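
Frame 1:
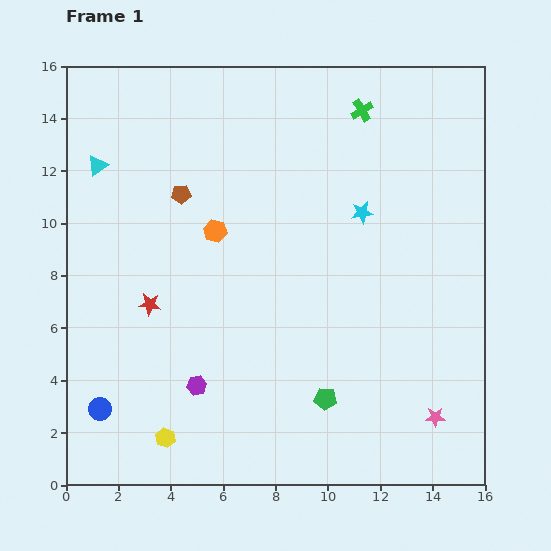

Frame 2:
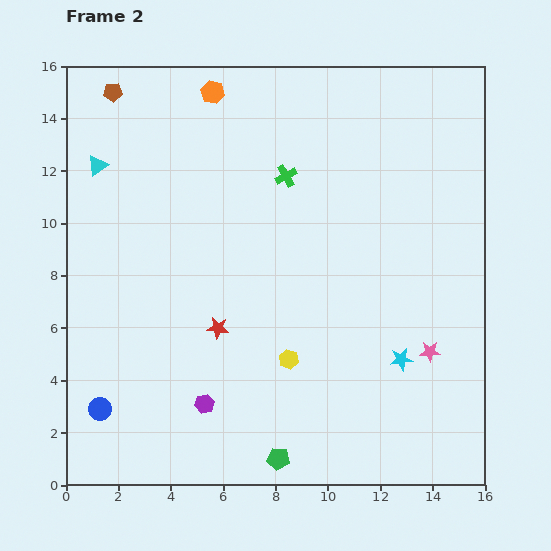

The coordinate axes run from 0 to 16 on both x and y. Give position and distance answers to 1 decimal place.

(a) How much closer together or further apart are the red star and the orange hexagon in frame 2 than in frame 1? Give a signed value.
+5.2

Distance in frame 1: 3.8. Distance in frame 2: 9.0.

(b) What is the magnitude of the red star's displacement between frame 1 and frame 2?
2.8

The red star moved from (3.2, 6.9) to (5.8, 6.0), a distance of √(2.6² + 0.9²) ≈ 2.8.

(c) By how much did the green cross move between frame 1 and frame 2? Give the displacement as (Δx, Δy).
(-2.9, -2.5)

The green cross was at (11.3, 14.3) in frame 1 and (8.4, 11.8) in frame 2.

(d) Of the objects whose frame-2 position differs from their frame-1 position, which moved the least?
the purple hexagon

(moved 0.8)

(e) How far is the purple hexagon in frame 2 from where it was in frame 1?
0.8

The purple hexagon moved from (5.0, 3.8) to (5.3, 3.1), a distance of √(0.3² + 0.7²) ≈ 0.8.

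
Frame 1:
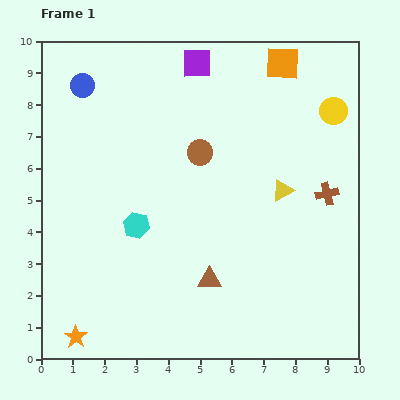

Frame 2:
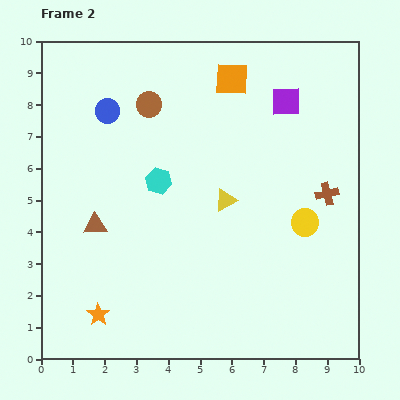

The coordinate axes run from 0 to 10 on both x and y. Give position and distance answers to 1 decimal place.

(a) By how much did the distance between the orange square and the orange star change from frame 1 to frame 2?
-2.3

Distance in frame 1: 10.8. Distance in frame 2: 8.5.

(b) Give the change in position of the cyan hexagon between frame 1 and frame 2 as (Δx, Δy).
(0.7, 1.4)

The cyan hexagon was at (3.0, 4.2) in frame 1 and (3.7, 5.6) in frame 2.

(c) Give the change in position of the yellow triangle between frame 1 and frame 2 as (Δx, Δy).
(-1.8, -0.3)

The yellow triangle was at (7.6, 5.3) in frame 1 and (5.8, 5.0) in frame 2.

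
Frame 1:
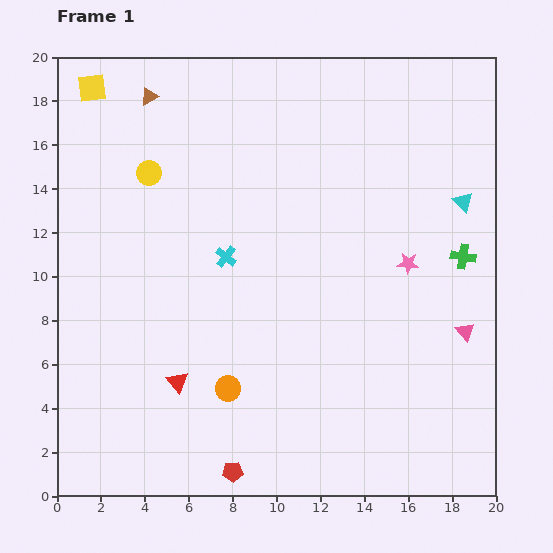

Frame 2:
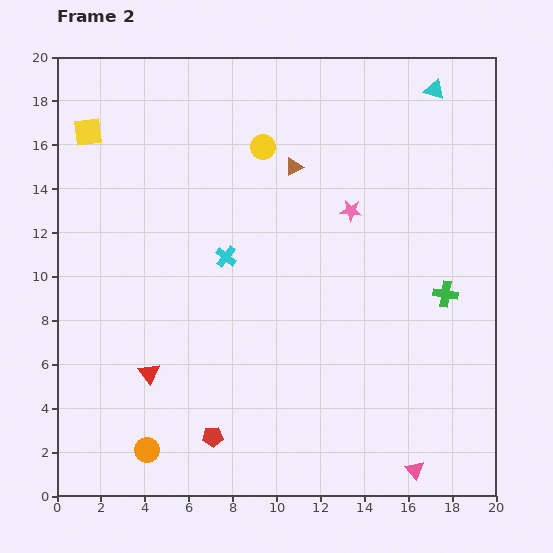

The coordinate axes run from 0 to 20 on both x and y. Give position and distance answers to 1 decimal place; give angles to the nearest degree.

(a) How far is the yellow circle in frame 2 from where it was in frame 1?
5.3

The yellow circle moved from (4.2, 14.7) to (9.4, 15.9), a distance of √(5.2² + 1.2²) ≈ 5.3.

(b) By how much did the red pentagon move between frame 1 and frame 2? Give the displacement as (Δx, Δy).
(-0.9, 1.6)

The red pentagon was at (8.0, 1.1) in frame 1 and (7.1, 2.7) in frame 2.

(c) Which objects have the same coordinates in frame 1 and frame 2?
the cyan cross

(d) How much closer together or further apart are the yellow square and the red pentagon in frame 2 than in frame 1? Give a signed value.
-3.6

Distance in frame 1: 18.6. Distance in frame 2: 15.0.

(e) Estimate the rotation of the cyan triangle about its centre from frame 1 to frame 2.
25° counter-clockwise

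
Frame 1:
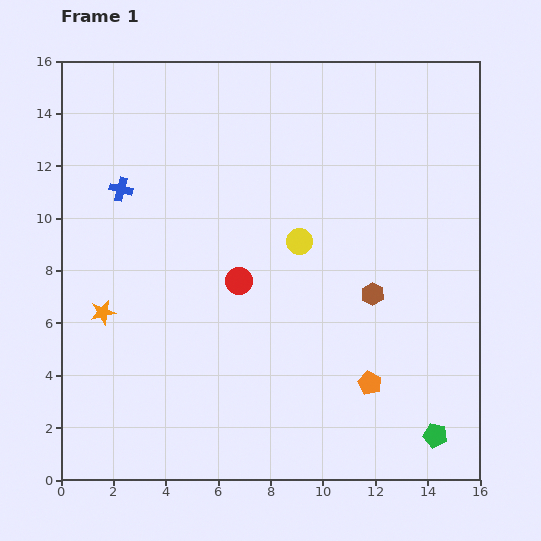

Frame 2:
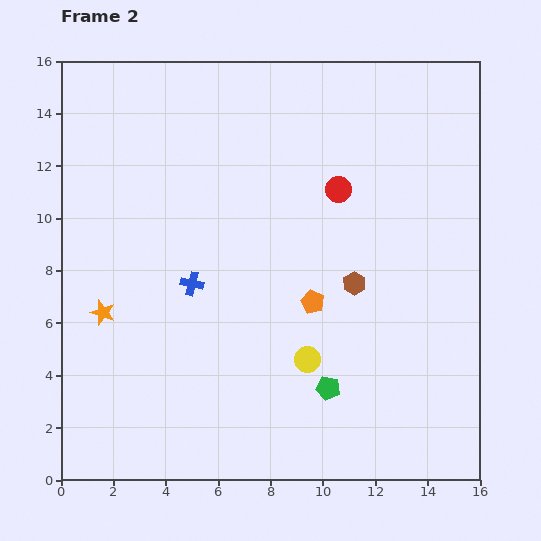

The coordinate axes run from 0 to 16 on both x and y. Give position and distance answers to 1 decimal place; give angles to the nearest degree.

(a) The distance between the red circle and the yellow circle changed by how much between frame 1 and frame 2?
+3.9

Distance in frame 1: 2.7. Distance in frame 2: 6.6.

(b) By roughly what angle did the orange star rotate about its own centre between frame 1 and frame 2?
30° clockwise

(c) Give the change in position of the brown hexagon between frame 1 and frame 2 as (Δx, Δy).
(-0.7, 0.4)

The brown hexagon was at (11.9, 7.1) in frame 1 and (11.2, 7.5) in frame 2.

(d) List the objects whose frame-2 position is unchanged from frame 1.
the orange star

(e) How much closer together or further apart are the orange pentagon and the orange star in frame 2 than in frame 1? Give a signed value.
-2.6

Distance in frame 1: 10.6. Distance in frame 2: 8.0.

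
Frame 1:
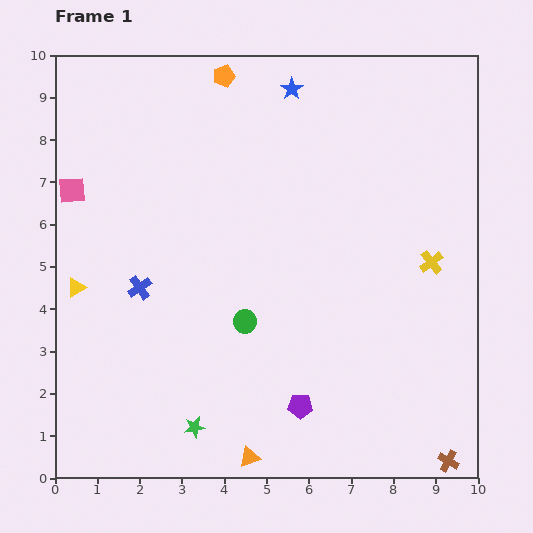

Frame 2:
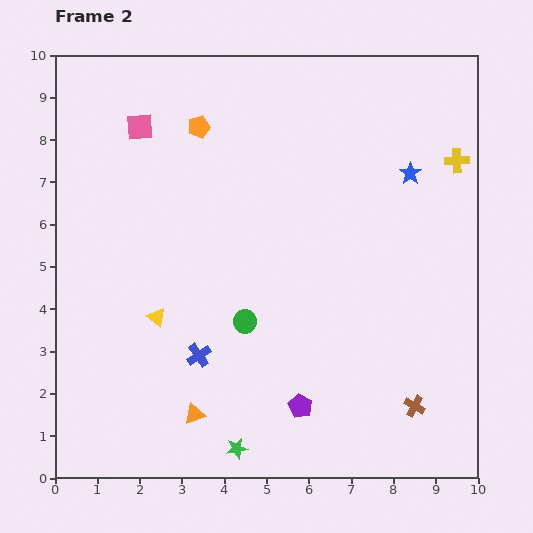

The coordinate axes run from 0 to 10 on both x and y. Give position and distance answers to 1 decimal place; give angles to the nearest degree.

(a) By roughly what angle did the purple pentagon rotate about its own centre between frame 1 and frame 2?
27° clockwise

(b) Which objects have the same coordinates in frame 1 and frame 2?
the green circle, the purple pentagon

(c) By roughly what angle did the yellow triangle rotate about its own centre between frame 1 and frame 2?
54° counter-clockwise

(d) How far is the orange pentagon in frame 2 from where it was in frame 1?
1.3

The orange pentagon moved from (4.0, 9.5) to (3.4, 8.3), a distance of √(0.6² + 1.2²) ≈ 1.3.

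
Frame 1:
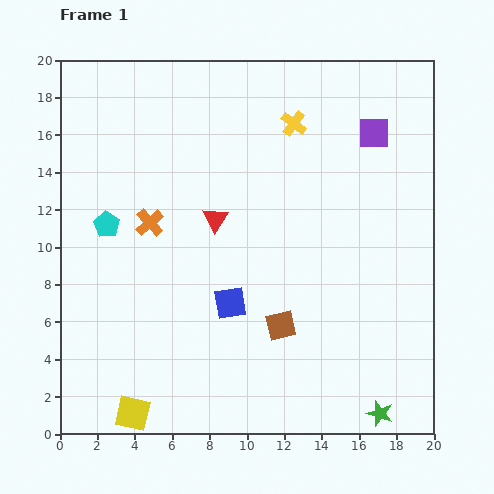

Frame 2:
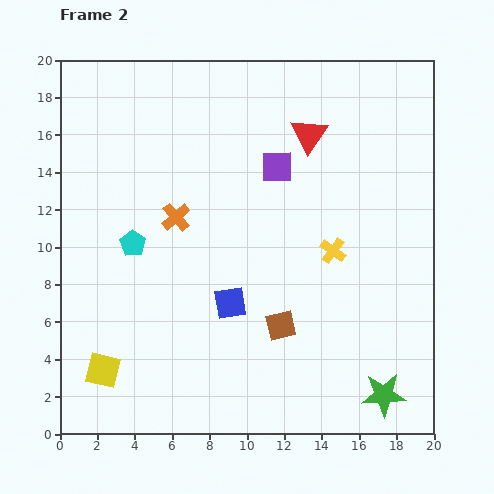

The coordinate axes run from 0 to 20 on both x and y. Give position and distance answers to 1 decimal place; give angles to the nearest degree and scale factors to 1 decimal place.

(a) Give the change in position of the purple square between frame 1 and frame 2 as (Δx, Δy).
(-5.2, -1.8)

The purple square was at (16.8, 16.1) in frame 1 and (11.6, 14.3) in frame 2.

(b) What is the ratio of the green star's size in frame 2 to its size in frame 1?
1.7×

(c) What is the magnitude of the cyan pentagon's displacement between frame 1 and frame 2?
1.7

The cyan pentagon moved from (2.5, 11.2) to (3.9, 10.2), a distance of √(1.4² + 1.0²) ≈ 1.7.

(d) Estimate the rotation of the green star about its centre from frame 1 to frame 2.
20° counter-clockwise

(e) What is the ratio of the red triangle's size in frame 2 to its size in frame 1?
1.4×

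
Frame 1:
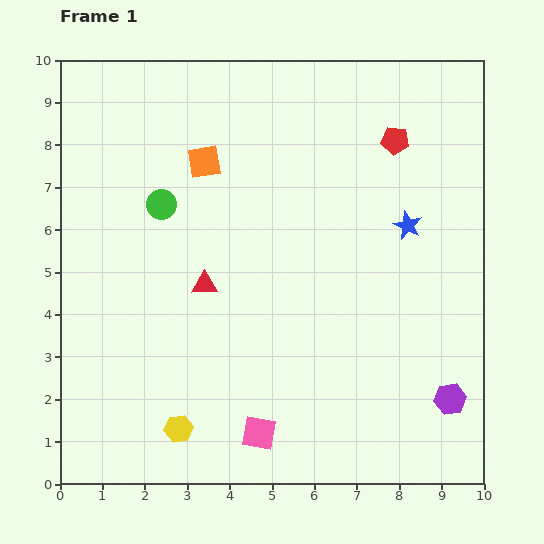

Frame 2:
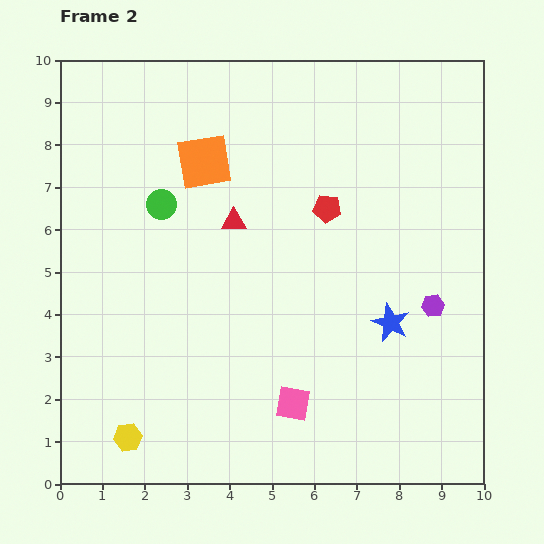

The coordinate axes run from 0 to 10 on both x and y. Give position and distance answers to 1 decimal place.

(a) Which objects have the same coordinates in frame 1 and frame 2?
the orange square, the green circle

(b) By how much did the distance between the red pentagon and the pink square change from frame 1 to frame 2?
-2.9

Distance in frame 1: 7.6. Distance in frame 2: 4.7.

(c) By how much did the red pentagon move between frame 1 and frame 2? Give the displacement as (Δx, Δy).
(-1.6, -1.6)

The red pentagon was at (7.9, 8.1) in frame 1 and (6.3, 6.5) in frame 2.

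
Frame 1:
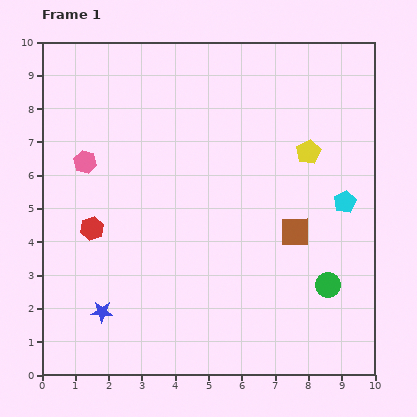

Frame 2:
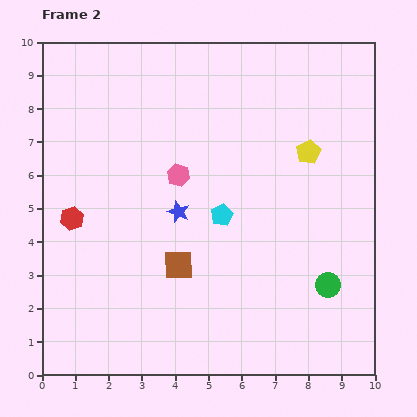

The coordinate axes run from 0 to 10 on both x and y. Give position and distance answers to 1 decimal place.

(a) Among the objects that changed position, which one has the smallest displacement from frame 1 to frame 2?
the red hexagon

(moved 0.7)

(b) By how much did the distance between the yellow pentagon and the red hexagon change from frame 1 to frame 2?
+0.5

Distance in frame 1: 6.9. Distance in frame 2: 7.4.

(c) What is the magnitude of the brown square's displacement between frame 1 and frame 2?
3.6

The brown square moved from (7.6, 4.3) to (4.1, 3.3), a distance of √(3.5² + 1.0²) ≈ 3.6.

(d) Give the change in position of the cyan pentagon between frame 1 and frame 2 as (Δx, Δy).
(-3.7, -0.4)

The cyan pentagon was at (9.1, 5.2) in frame 1 and (5.4, 4.8) in frame 2.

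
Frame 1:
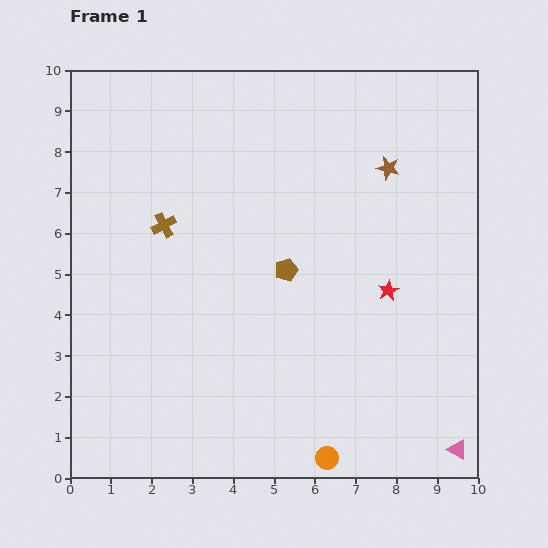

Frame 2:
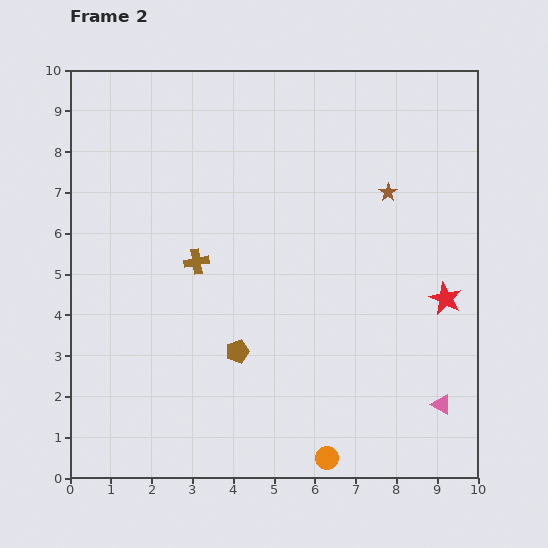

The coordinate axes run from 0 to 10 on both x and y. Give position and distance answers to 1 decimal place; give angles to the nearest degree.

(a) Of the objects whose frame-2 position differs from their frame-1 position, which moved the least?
the brown star

(moved 0.6)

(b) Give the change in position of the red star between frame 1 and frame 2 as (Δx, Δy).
(1.4, -0.2)

The red star was at (7.8, 4.6) in frame 1 and (9.2, 4.4) in frame 2.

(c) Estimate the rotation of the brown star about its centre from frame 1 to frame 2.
23° clockwise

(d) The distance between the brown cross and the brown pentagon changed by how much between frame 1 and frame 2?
-0.8

Distance in frame 1: 3.2. Distance in frame 2: 2.4.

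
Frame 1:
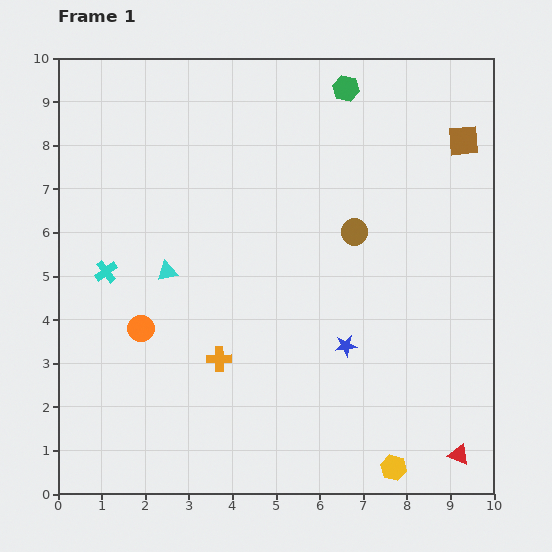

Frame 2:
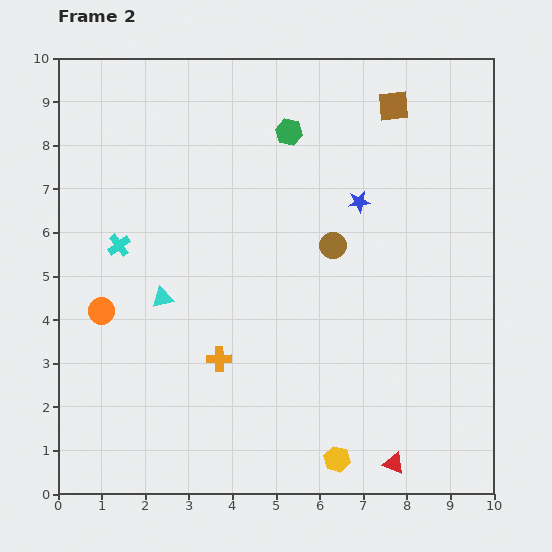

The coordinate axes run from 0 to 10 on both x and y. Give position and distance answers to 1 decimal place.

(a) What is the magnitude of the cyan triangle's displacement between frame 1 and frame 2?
0.6

The cyan triangle moved from (2.5, 5.1) to (2.4, 4.5), a distance of √(0.1² + 0.6²) ≈ 0.6.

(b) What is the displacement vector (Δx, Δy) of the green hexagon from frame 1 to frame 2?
(-1.3, -1.0)

The green hexagon was at (6.6, 9.3) in frame 1 and (5.3, 8.3) in frame 2.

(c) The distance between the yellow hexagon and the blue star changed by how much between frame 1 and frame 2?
+2.9

Distance in frame 1: 3.0. Distance in frame 2: 5.9.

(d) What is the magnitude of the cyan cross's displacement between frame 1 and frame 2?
0.7

The cyan cross moved from (1.1, 5.1) to (1.4, 5.7), a distance of √(0.3² + 0.6²) ≈ 0.7.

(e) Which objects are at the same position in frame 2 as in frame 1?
the orange cross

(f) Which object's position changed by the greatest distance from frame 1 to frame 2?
the blue star

(moved 3.3; next 1.8)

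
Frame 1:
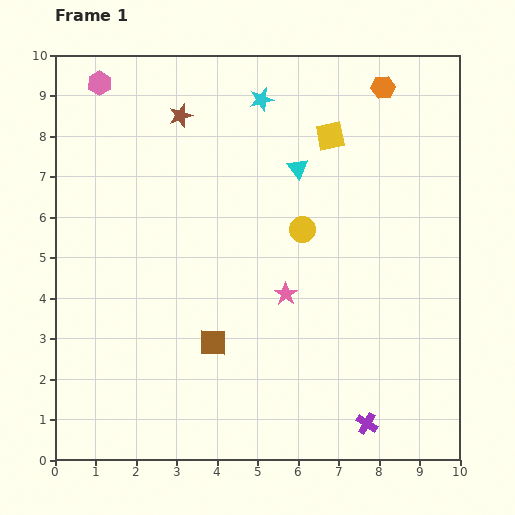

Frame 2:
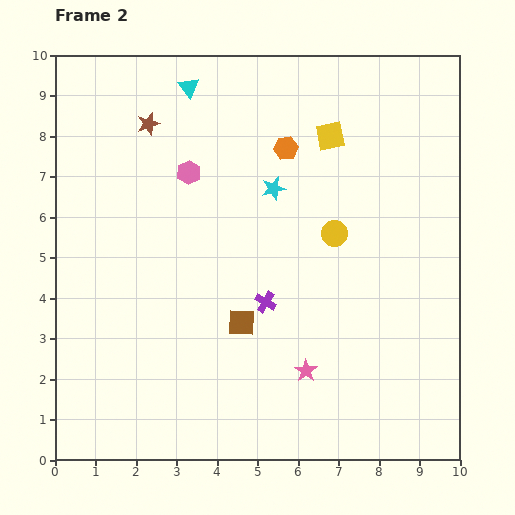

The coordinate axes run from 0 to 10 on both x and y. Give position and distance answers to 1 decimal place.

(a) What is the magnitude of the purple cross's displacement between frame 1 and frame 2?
3.9

The purple cross moved from (7.7, 0.9) to (5.2, 3.9), a distance of √(2.5² + 3.0²) ≈ 3.9.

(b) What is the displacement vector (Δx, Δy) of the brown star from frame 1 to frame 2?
(-0.8, -0.2)

The brown star was at (3.1, 8.5) in frame 1 and (2.3, 8.3) in frame 2.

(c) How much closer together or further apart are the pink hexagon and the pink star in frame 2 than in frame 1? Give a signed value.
-1.2

Distance in frame 1: 6.9. Distance in frame 2: 5.7.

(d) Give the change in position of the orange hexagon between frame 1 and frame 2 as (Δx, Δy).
(-2.4, -1.5)

The orange hexagon was at (8.1, 9.2) in frame 1 and (5.7, 7.7) in frame 2.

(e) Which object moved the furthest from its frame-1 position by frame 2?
the purple cross

(moved 3.9; next 3.4)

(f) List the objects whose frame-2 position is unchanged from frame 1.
the yellow square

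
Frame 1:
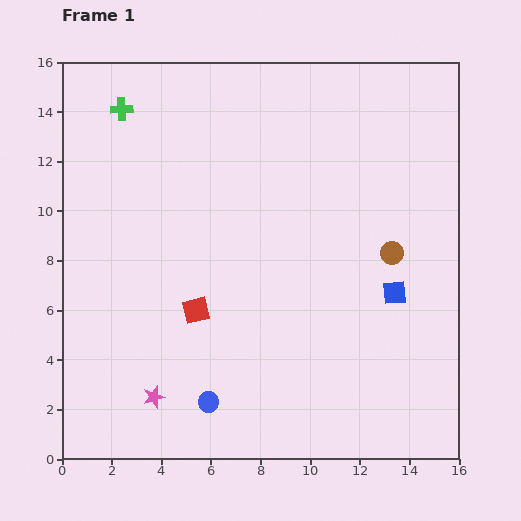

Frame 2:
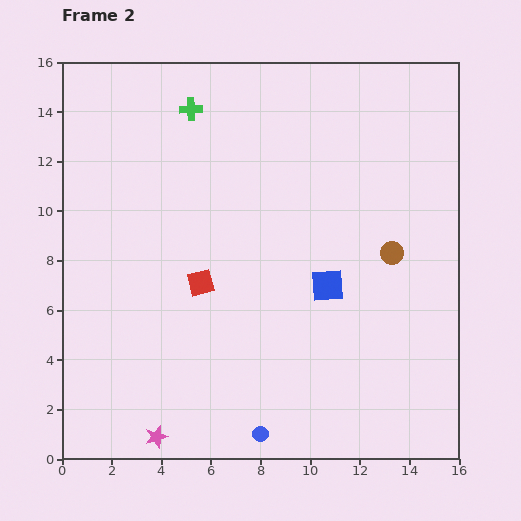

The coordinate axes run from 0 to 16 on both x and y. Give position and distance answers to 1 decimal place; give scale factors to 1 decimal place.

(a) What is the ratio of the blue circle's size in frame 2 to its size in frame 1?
0.7×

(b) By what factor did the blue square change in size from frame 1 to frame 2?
1.4×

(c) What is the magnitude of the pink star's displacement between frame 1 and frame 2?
1.6

The pink star moved from (3.7, 2.5) to (3.8, 0.9), a distance of √(0.1² + 1.6²) ≈ 1.6.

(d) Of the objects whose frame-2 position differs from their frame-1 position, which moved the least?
the red square

(moved 1.1)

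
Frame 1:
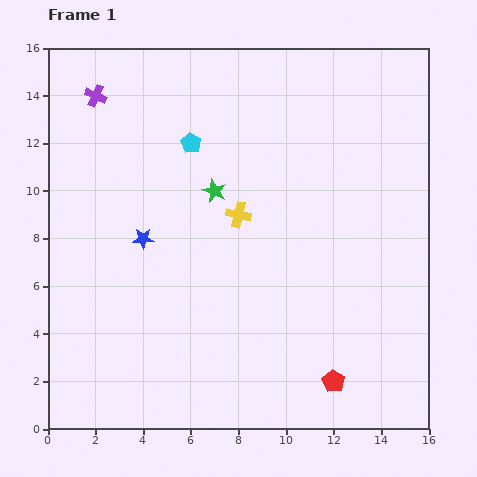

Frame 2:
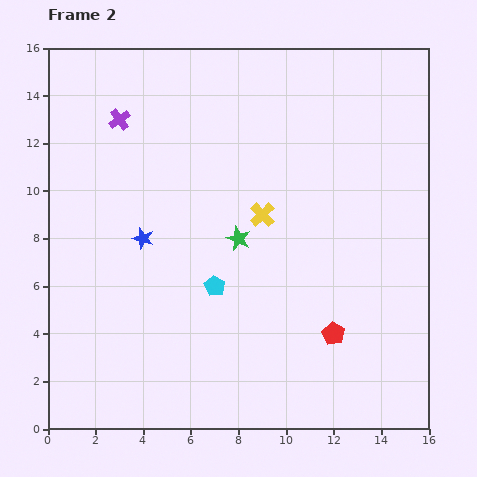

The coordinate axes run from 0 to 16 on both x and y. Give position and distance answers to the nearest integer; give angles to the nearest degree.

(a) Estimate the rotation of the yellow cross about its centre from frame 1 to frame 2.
33° clockwise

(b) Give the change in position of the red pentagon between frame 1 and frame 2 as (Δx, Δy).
(0, 2)

The red pentagon was at (12, 2) in frame 1 and (12, 4) in frame 2.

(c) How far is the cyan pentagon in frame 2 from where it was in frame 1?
6

The cyan pentagon moved from (6, 12) to (7, 6), a distance of √(1² + 6²) ≈ 6.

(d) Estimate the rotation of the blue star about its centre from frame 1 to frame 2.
17° clockwise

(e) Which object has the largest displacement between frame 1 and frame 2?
the cyan pentagon

(moved 6; next 2)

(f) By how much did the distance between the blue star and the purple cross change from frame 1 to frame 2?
-1

Distance in frame 1: 6. Distance in frame 2: 5.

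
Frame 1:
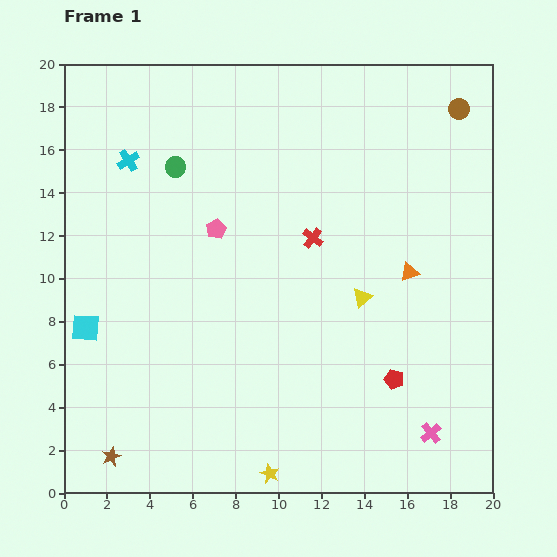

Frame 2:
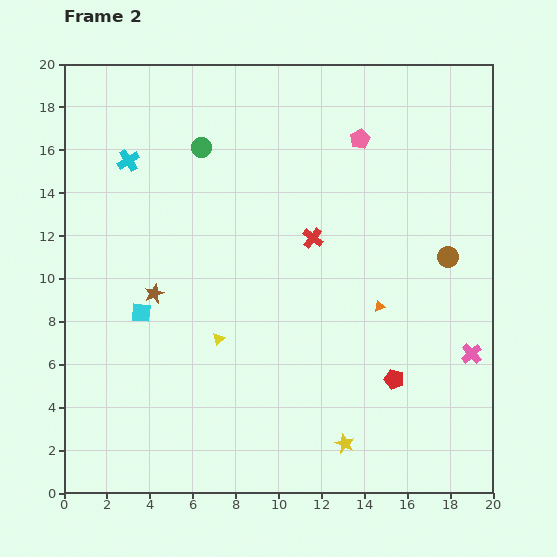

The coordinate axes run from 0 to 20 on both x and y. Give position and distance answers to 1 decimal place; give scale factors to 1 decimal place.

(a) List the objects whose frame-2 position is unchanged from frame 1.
the cyan cross, the red cross, the red pentagon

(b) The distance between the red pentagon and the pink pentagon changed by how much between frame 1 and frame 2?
+0.4

Distance in frame 1: 10.9. Distance in frame 2: 11.3.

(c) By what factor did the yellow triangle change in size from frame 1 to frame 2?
0.6×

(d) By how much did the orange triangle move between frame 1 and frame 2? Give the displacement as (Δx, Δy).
(-1.4, -1.6)

The orange triangle was at (16.1, 10.3) in frame 1 and (14.7, 8.7) in frame 2.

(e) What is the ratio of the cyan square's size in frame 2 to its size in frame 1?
0.7×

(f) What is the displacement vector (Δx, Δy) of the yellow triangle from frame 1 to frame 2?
(-6.7, -1.9)

The yellow triangle was at (13.9, 9.1) in frame 1 and (7.2, 7.2) in frame 2.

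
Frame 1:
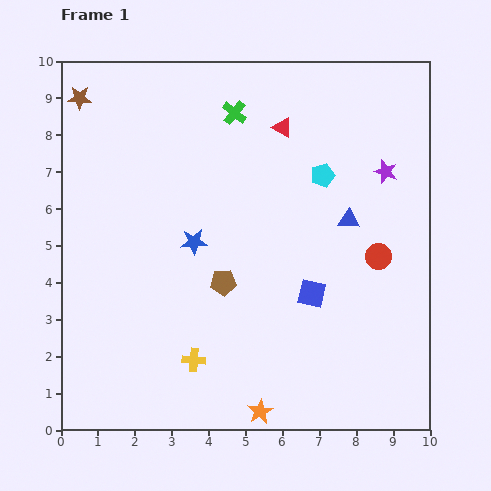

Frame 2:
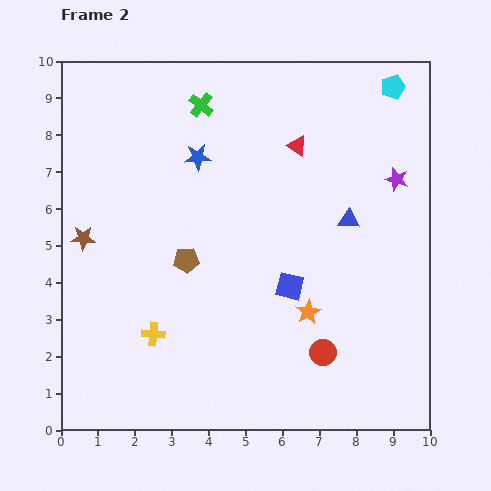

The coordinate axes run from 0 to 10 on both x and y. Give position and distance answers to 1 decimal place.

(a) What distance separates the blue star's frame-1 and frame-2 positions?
2.3

The blue star moved from (3.6, 5.1) to (3.7, 7.4), a distance of √(0.1² + 2.3²) ≈ 2.3.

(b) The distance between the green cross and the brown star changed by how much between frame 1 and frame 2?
+0.6

Distance in frame 1: 4.2. Distance in frame 2: 4.8.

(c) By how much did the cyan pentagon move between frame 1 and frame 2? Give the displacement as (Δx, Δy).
(1.9, 2.4)

The cyan pentagon was at (7.1, 6.9) in frame 1 and (9.0, 9.3) in frame 2.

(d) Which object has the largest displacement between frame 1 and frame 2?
the brown star

(moved 3.8; next 3.1)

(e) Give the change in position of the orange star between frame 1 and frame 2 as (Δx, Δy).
(1.3, 2.7)

The orange star was at (5.4, 0.5) in frame 1 and (6.7, 3.2) in frame 2.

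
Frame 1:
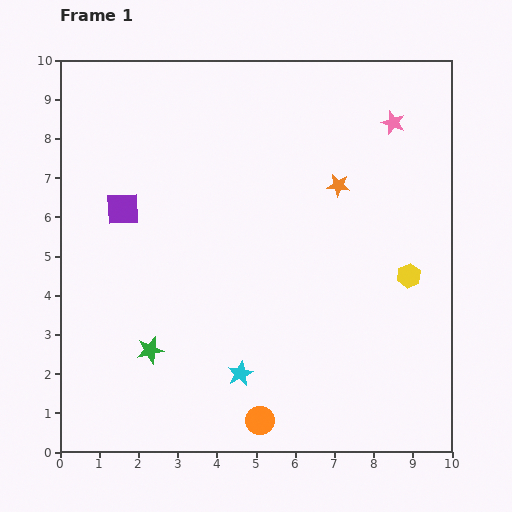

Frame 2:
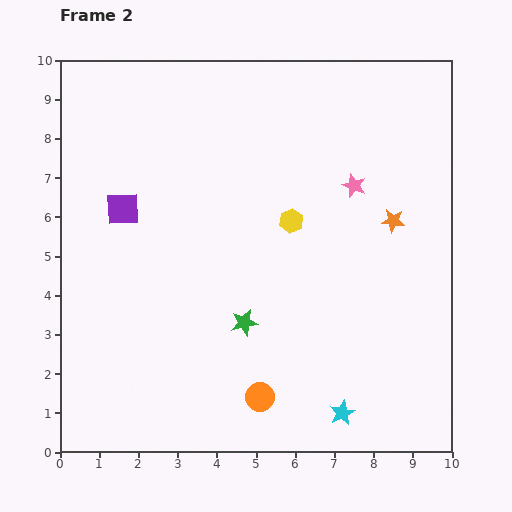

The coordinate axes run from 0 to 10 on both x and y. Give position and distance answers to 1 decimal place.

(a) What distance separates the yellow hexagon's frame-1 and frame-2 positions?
3.3

The yellow hexagon moved from (8.9, 4.5) to (5.9, 5.9), a distance of √(3.0² + 1.4²) ≈ 3.3.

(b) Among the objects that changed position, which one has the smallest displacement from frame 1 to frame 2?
the orange circle

(moved 0.6)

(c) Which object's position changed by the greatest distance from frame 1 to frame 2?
the yellow hexagon

(moved 3.3; next 2.8)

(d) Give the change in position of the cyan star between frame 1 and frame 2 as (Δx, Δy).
(2.6, -1.0)

The cyan star was at (4.6, 2.0) in frame 1 and (7.2, 1.0) in frame 2.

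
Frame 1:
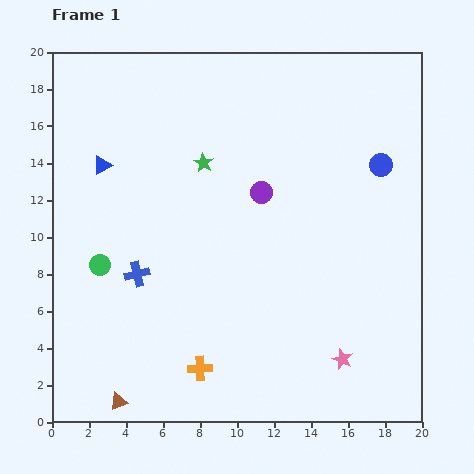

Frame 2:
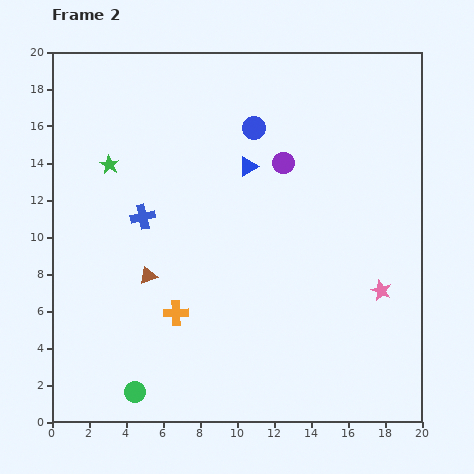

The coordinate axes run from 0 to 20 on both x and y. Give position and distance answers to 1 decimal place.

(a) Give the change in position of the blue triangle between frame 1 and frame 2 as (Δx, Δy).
(7.9, -0.1)

The blue triangle was at (2.7, 13.9) in frame 1 and (10.6, 13.8) in frame 2.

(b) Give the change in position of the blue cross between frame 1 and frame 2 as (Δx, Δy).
(0.3, 3.1)

The blue cross was at (4.6, 8.0) in frame 1 and (4.9, 11.1) in frame 2.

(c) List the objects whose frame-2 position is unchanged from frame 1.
none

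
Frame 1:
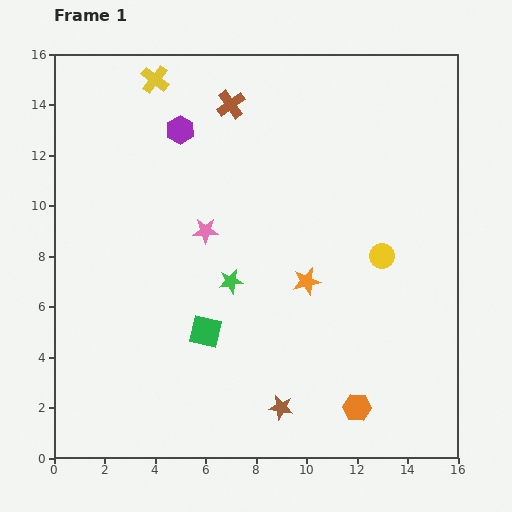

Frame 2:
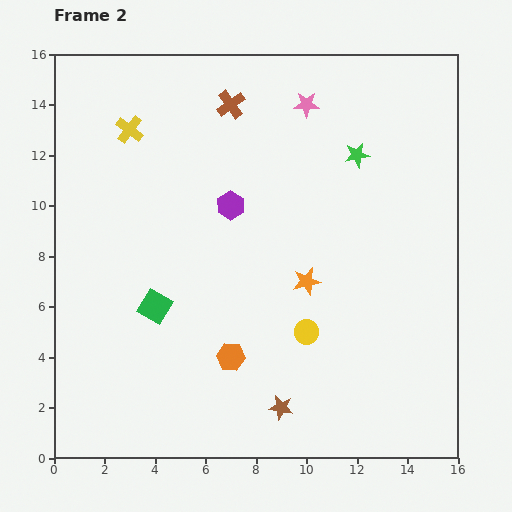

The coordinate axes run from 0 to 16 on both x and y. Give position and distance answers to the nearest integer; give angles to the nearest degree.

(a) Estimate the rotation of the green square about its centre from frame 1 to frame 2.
16° clockwise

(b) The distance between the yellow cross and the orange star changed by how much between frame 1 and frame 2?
-1

Distance in frame 1: 10. Distance in frame 2: 9.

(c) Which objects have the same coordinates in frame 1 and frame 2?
the brown star, the orange star, the brown cross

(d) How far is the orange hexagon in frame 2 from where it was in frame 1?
5

The orange hexagon moved from (12, 2) to (7, 4), a distance of √(5² + 2²) ≈ 5.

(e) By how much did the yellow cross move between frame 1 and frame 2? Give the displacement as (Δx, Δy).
(-1, -2)

The yellow cross was at (4, 15) in frame 1 and (3, 13) in frame 2.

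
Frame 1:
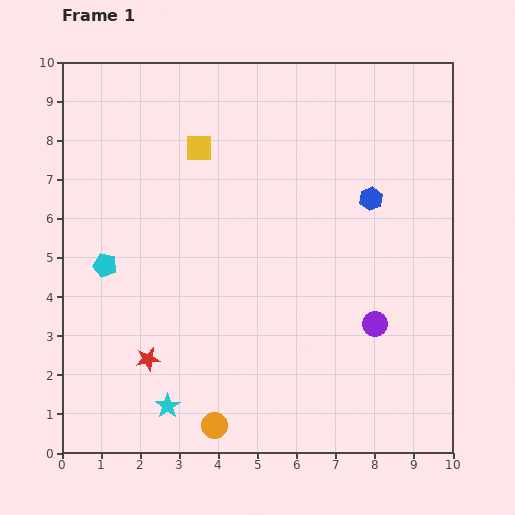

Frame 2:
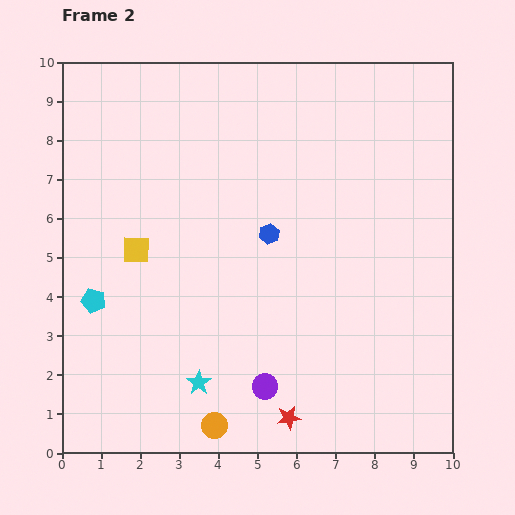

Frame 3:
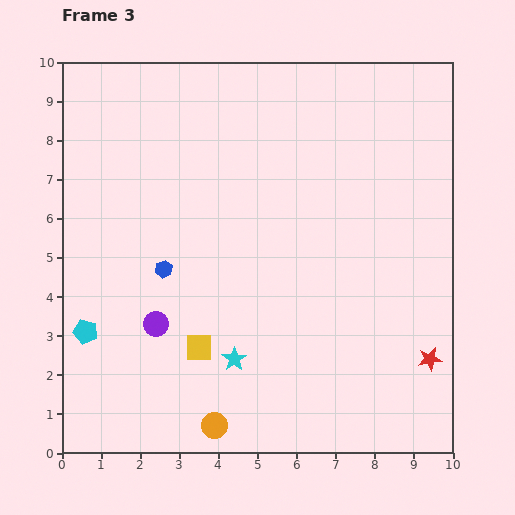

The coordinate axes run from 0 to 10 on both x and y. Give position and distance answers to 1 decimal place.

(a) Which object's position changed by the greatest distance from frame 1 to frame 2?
the red star

(moved 3.9; next 3.2)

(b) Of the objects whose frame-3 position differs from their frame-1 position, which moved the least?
the cyan pentagon

(moved 1.8)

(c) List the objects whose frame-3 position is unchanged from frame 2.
the orange circle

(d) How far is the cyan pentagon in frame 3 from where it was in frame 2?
0.8

The cyan pentagon moved from (0.8, 3.9) to (0.6, 3.1), a distance of √(0.2² + 0.8²) ≈ 0.8.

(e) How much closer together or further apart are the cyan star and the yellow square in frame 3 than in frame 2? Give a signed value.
-2.9

Distance in frame 2: 3.8. Distance in frame 3: 0.9.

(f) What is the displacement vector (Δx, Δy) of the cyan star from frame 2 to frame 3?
(0.9, 0.6)

The cyan star was at (3.5, 1.8) in frame 2 and (4.4, 2.4) in frame 3.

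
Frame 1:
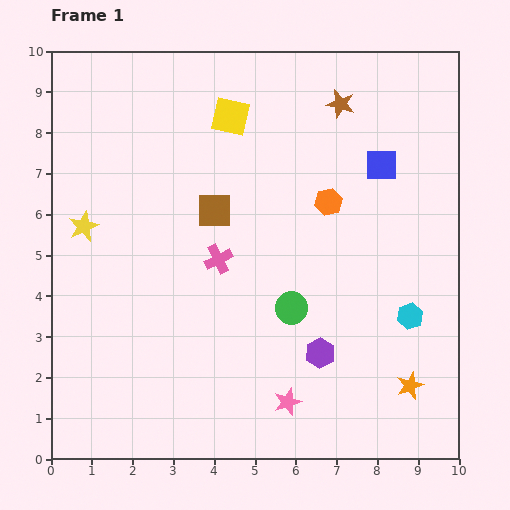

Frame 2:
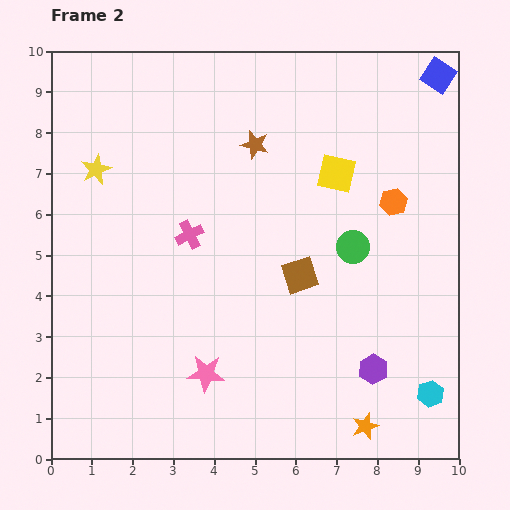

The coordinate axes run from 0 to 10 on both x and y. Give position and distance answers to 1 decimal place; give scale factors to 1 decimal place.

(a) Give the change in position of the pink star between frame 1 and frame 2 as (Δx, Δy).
(-2.0, 0.7)

The pink star was at (5.8, 1.4) in frame 1 and (3.8, 2.1) in frame 2.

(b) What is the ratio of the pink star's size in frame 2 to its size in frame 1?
1.4×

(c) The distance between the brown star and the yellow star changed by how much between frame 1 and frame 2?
-3.1

Distance in frame 1: 7.0. Distance in frame 2: 3.9.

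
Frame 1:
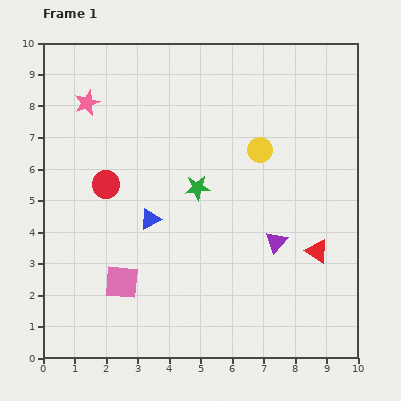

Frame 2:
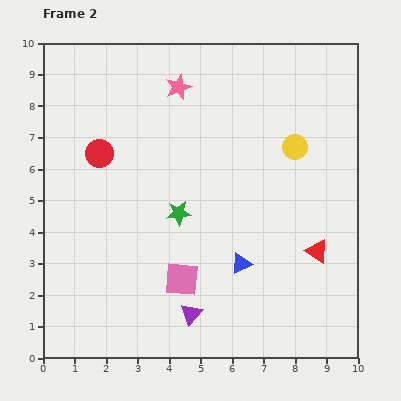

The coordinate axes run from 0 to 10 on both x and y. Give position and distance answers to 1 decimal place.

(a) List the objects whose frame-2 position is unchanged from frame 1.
the red triangle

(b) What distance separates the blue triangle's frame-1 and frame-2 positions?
3.2

The blue triangle moved from (3.4, 4.4) to (6.3, 3.0), a distance of √(2.9² + 1.4²) ≈ 3.2.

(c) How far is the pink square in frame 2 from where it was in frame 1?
1.9

The pink square moved from (2.5, 2.4) to (4.4, 2.5), a distance of √(1.9² + 0.1²) ≈ 1.9.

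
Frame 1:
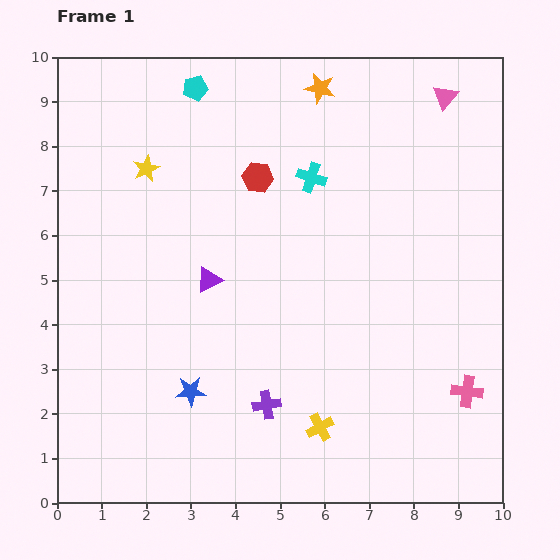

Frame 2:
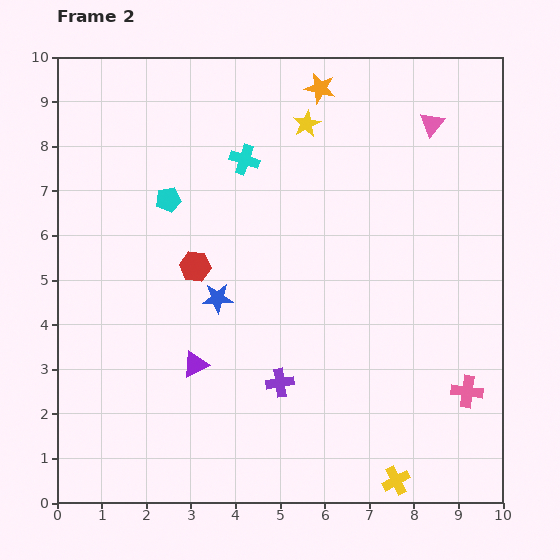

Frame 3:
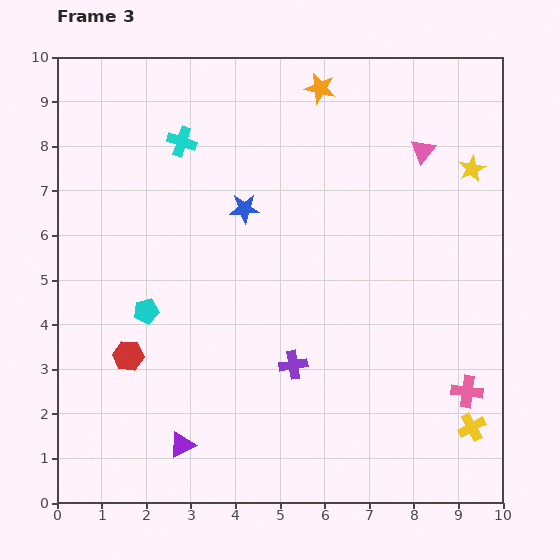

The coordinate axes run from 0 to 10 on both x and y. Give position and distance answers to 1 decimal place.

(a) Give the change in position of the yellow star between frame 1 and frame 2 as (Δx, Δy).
(3.6, 1.0)

The yellow star was at (2.0, 7.5) in frame 1 and (5.6, 8.5) in frame 2.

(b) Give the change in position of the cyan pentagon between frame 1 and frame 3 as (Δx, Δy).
(-1.1, -5.0)

The cyan pentagon was at (3.1, 9.3) in frame 1 and (2.0, 4.3) in frame 3.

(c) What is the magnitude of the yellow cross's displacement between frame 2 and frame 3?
2.1

The yellow cross moved from (7.6, 0.5) to (9.3, 1.7), a distance of √(1.7² + 1.2²) ≈ 2.1.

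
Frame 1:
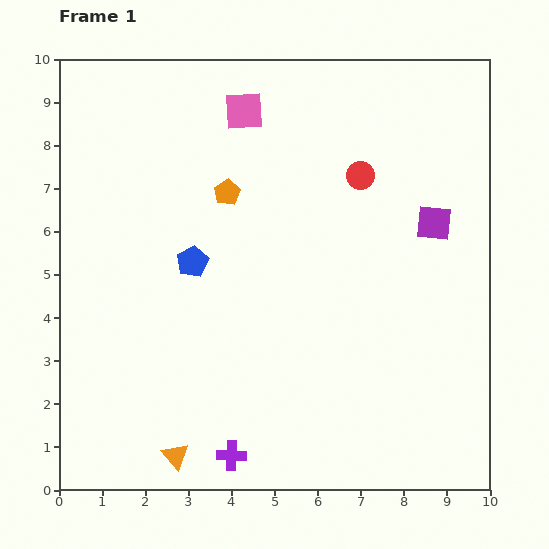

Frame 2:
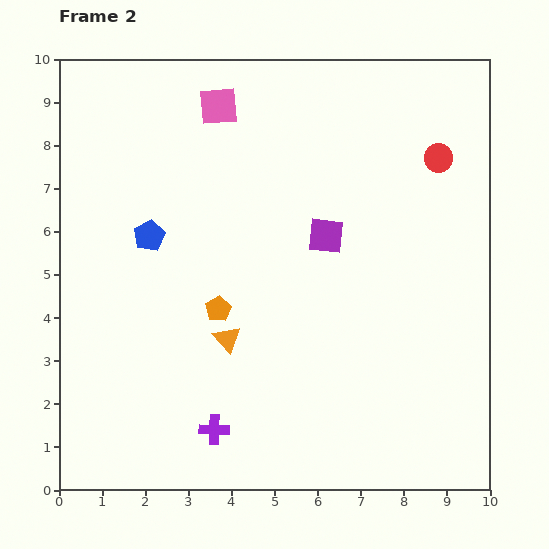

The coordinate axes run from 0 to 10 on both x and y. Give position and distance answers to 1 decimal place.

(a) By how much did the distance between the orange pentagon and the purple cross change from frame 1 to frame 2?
-3.3

Distance in frame 1: 6.1. Distance in frame 2: 2.8.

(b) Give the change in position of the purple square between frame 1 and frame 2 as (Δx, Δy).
(-2.5, -0.3)

The purple square was at (8.7, 6.2) in frame 1 and (6.2, 5.9) in frame 2.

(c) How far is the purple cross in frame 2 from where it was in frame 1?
0.7

The purple cross moved from (4.0, 0.8) to (3.6, 1.4), a distance of √(0.4² + 0.6²) ≈ 0.7.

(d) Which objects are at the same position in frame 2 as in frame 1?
none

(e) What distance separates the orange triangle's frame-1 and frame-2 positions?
3.0

The orange triangle moved from (2.7, 0.8) to (3.9, 3.5), a distance of √(1.2² + 2.7²) ≈ 3.0.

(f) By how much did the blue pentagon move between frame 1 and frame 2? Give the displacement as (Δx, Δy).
(-1.0, 0.6)

The blue pentagon was at (3.1, 5.3) in frame 1 and (2.1, 5.9) in frame 2.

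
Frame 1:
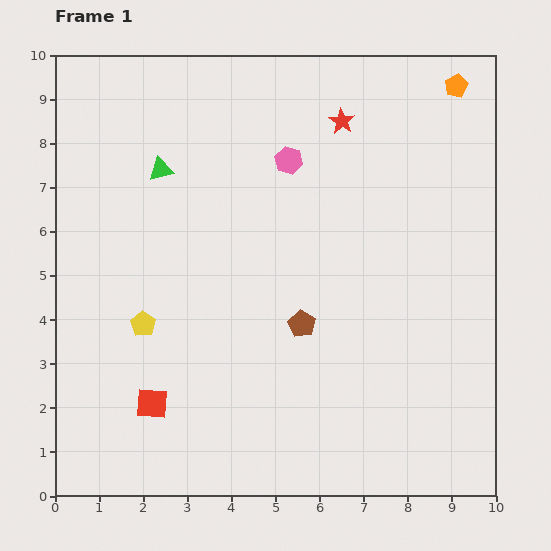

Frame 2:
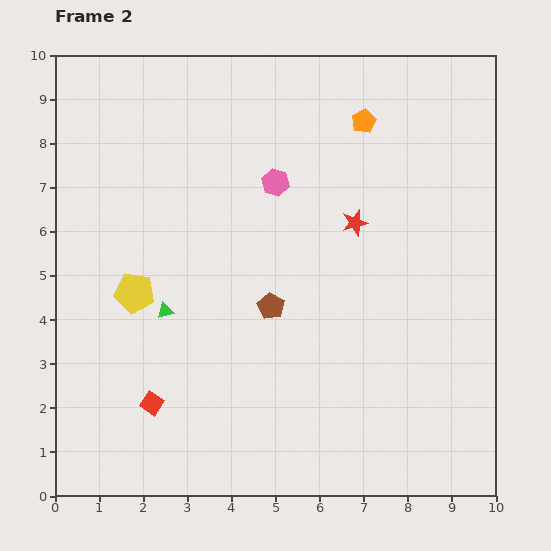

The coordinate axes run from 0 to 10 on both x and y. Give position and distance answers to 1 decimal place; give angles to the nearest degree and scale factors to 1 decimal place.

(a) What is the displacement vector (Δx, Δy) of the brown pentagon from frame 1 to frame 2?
(-0.7, 0.4)

The brown pentagon was at (5.6, 3.9) in frame 1 and (4.9, 4.3) in frame 2.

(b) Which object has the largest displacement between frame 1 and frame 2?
the green triangle

(moved 3.2; next 2.3)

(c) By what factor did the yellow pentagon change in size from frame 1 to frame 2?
1.6×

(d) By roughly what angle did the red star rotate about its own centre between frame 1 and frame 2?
25° clockwise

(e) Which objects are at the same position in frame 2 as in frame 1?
the red square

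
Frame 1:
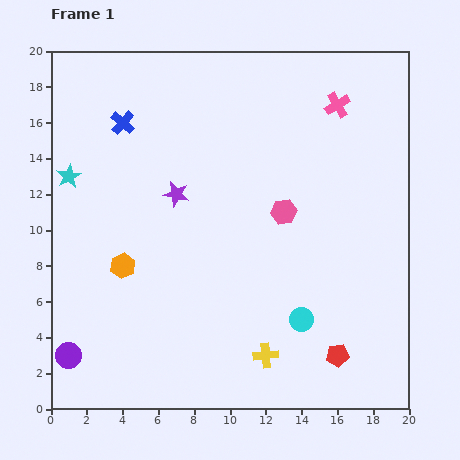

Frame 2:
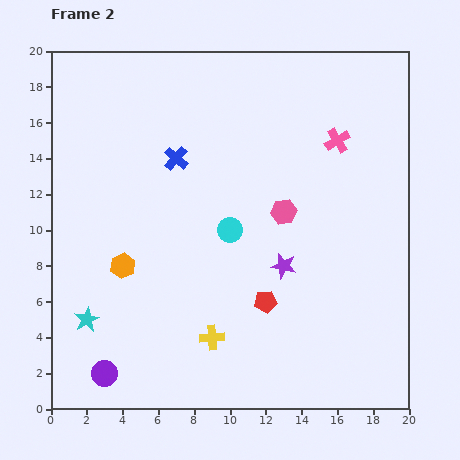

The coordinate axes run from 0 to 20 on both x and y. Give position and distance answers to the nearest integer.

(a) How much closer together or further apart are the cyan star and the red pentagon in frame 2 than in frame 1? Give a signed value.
-8

Distance in frame 1: 18. Distance in frame 2: 10.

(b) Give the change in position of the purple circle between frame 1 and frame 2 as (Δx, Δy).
(2, -1)

The purple circle was at (1, 3) in frame 1 and (3, 2) in frame 2.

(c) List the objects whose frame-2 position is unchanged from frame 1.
the pink hexagon, the orange hexagon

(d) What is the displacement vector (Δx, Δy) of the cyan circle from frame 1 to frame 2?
(-4, 5)

The cyan circle was at (14, 5) in frame 1 and (10, 10) in frame 2.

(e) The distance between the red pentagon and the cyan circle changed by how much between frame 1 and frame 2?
+1

Distance in frame 1: 3. Distance in frame 2: 4.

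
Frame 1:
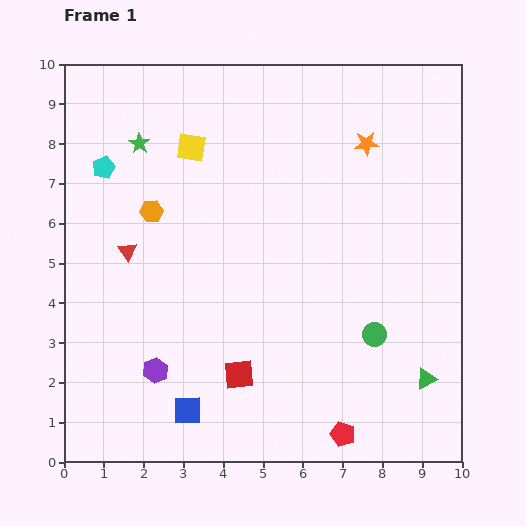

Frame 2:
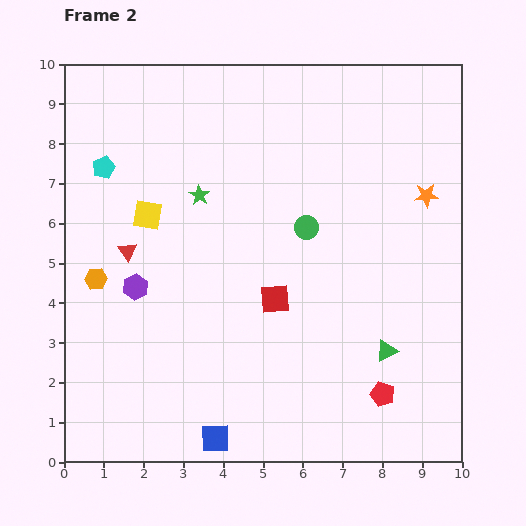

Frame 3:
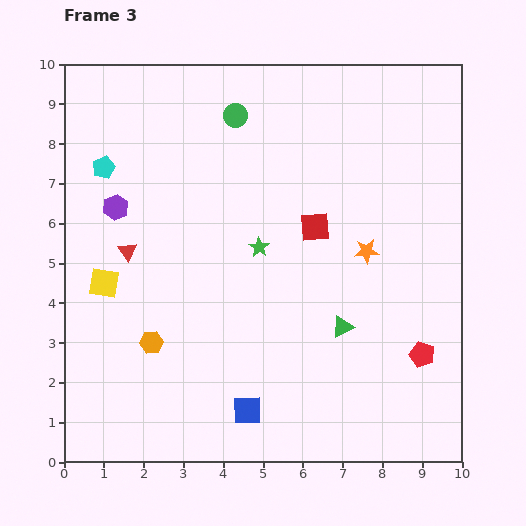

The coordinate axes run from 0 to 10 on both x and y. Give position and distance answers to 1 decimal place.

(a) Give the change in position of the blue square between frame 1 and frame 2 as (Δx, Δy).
(0.7, -0.7)

The blue square was at (3.1, 1.3) in frame 1 and (3.8, 0.6) in frame 2.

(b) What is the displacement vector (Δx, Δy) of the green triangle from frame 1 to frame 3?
(-2.1, 1.3)

The green triangle was at (9.1, 2.1) in frame 1 and (7.0, 3.4) in frame 3.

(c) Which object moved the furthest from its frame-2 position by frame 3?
the green circle

(moved 3.3; next 2.1)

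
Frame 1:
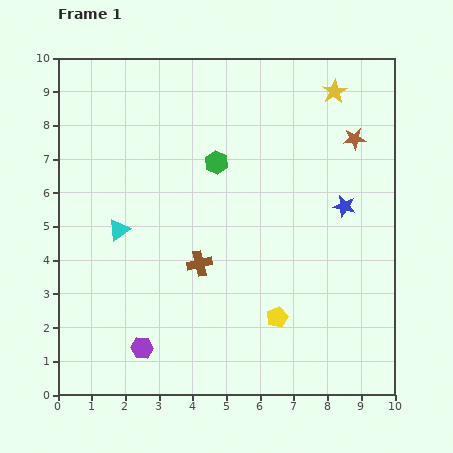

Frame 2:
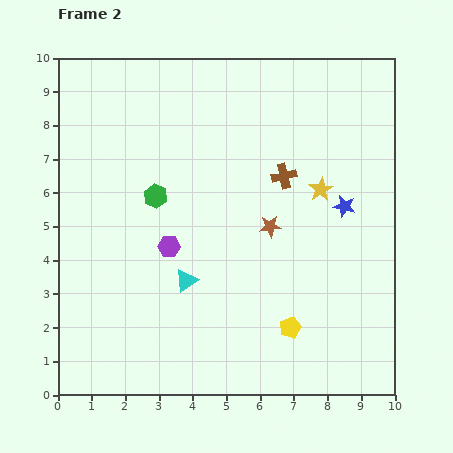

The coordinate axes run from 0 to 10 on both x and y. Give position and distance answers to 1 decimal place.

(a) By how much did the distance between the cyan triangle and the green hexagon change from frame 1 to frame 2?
-0.8

Distance in frame 1: 3.5. Distance in frame 2: 2.7.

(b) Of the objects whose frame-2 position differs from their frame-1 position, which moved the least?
the yellow pentagon

(moved 0.5)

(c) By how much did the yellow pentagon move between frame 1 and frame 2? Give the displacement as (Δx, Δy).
(0.4, -0.3)

The yellow pentagon was at (6.5, 2.3) in frame 1 and (6.9, 2.0) in frame 2.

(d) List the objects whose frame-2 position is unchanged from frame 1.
the blue star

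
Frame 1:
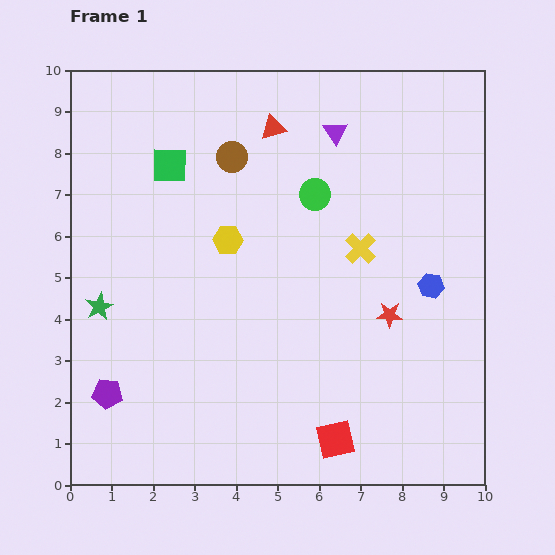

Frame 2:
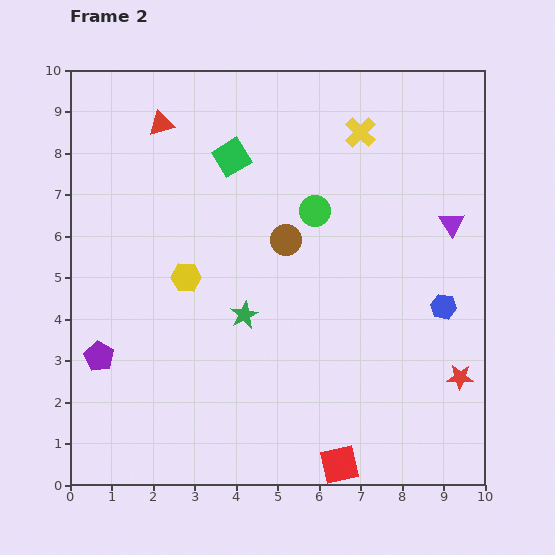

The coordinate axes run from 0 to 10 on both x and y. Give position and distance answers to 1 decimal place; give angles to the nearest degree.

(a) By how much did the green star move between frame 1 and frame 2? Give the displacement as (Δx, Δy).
(3.5, -0.2)

The green star was at (0.7, 4.3) in frame 1 and (4.2, 4.1) in frame 2.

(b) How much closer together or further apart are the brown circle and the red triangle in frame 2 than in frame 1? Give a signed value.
+2.9

Distance in frame 1: 1.2. Distance in frame 2: 4.1.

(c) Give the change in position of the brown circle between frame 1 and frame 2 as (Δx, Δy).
(1.3, -2.0)

The brown circle was at (3.9, 7.9) in frame 1 and (5.2, 5.9) in frame 2.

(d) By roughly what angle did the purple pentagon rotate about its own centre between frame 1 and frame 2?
24° clockwise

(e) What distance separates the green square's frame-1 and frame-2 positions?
1.5

The green square moved from (2.4, 7.7) to (3.9, 7.9), a distance of √(1.5² + 0.2²) ≈ 1.5.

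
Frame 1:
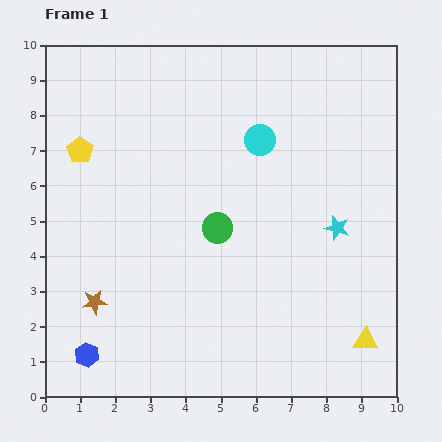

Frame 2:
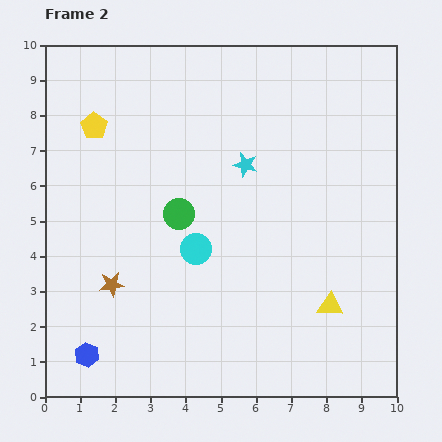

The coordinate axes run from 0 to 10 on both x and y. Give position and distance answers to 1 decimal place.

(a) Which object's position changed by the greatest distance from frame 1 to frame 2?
the cyan circle

(moved 3.6; next 3.2)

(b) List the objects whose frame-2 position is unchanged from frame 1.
the blue hexagon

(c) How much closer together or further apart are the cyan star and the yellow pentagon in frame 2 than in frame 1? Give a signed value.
-3.2

Distance in frame 1: 7.6. Distance in frame 2: 4.4.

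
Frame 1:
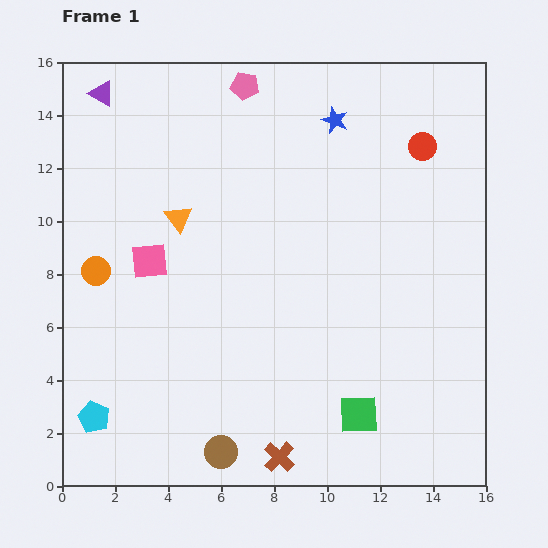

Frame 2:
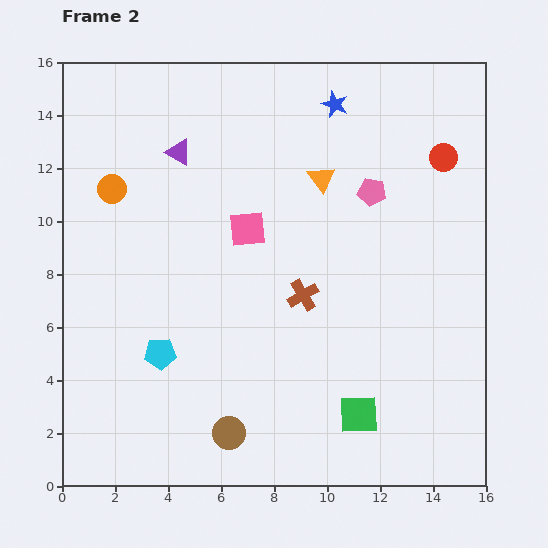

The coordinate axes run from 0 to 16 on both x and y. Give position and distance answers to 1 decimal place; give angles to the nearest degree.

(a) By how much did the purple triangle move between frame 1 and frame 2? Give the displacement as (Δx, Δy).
(2.9, -2.2)

The purple triangle was at (1.5, 14.8) in frame 1 and (4.4, 12.6) in frame 2.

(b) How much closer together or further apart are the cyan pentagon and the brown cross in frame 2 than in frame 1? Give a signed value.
-1.4

Distance in frame 1: 7.2. Distance in frame 2: 5.8.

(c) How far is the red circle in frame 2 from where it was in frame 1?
0.9

The red circle moved from (13.6, 12.8) to (14.4, 12.4), a distance of √(0.8² + 0.4²) ≈ 0.9.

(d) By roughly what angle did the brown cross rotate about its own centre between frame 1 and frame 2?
17° clockwise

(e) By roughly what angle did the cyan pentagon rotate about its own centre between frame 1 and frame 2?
27° counter-clockwise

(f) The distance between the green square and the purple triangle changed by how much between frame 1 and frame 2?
-3.5

Distance in frame 1: 15.5. Distance in frame 2: 12.0.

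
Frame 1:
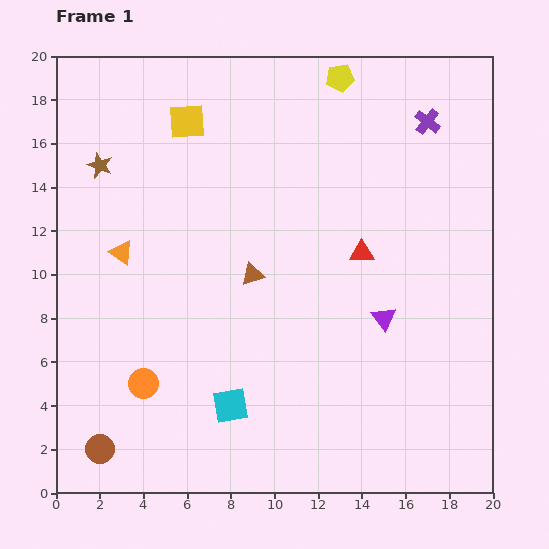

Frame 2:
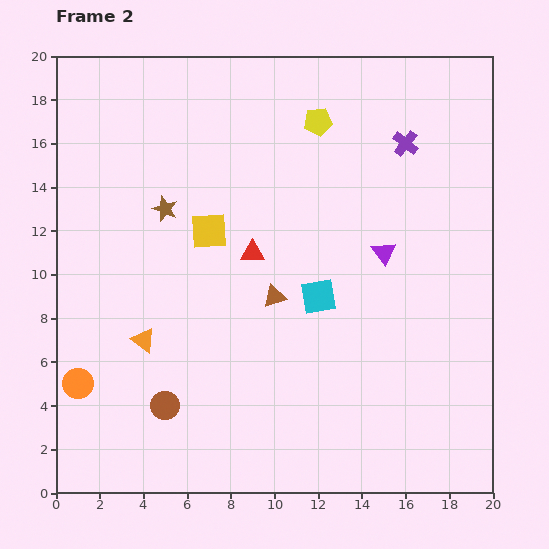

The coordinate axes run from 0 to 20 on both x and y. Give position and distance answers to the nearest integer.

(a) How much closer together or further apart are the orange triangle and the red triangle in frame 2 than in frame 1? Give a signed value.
-5

Distance in frame 1: 11. Distance in frame 2: 6.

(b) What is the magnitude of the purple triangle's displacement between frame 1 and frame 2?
3

The purple triangle moved from (15, 8) to (15, 11), a distance of √(0² + 3²) ≈ 3.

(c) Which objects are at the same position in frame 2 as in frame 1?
none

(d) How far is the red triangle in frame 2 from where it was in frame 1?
5

The red triangle moved from (14, 11) to (9, 11), a distance of √(5² + 0²) ≈ 5.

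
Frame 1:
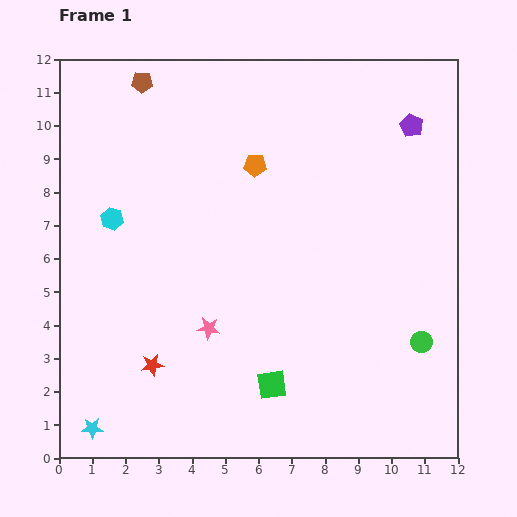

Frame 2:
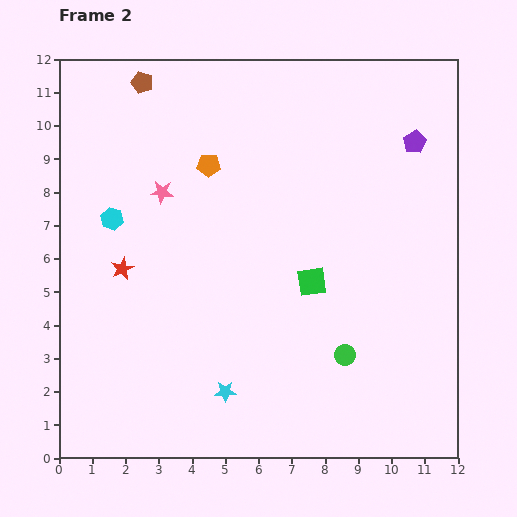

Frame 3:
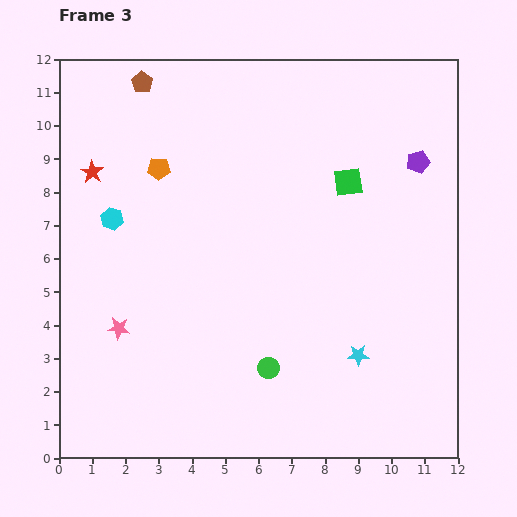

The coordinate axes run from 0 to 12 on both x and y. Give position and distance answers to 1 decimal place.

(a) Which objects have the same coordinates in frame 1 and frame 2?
the cyan hexagon, the brown pentagon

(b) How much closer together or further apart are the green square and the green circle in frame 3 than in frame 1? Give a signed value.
+1.4

Distance in frame 1: 4.7. Distance in frame 3: 6.1.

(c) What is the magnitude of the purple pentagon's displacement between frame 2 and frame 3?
0.6

The purple pentagon moved from (10.7, 9.5) to (10.8, 8.9), a distance of √(0.1² + 0.6²) ≈ 0.6.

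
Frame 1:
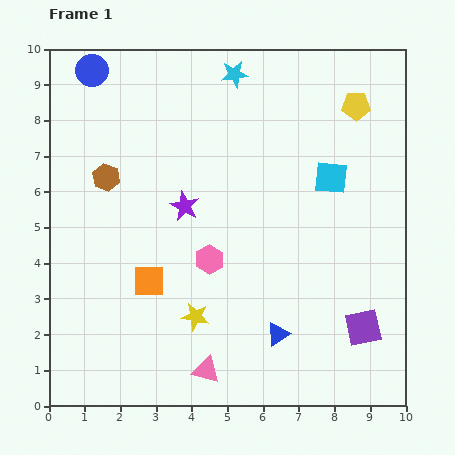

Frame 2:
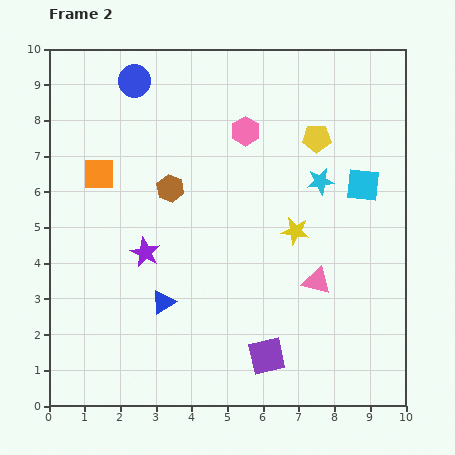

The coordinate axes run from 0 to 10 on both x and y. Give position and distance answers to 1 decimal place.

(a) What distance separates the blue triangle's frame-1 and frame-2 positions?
3.3

The blue triangle moved from (6.4, 2.0) to (3.2, 2.9), a distance of √(3.2² + 0.9²) ≈ 3.3.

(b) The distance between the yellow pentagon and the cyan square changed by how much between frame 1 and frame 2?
-0.3

Distance in frame 1: 2.1. Distance in frame 2: 1.8.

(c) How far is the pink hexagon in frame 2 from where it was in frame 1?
3.7

The pink hexagon moved from (4.5, 4.1) to (5.5, 7.7), a distance of √(1.0² + 3.6²) ≈ 3.7.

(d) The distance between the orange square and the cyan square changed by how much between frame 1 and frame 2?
+1.5

Distance in frame 1: 5.9. Distance in frame 2: 7.4.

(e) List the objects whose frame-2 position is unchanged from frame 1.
none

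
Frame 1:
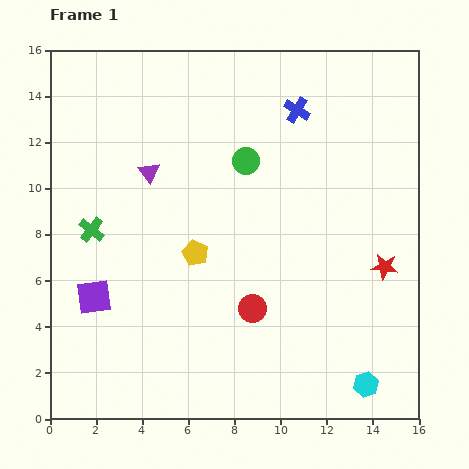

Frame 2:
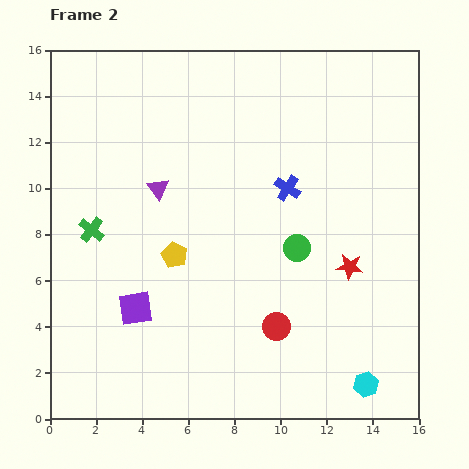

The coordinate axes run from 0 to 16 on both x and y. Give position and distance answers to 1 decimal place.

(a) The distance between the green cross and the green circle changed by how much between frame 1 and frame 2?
+1.6

Distance in frame 1: 7.3. Distance in frame 2: 8.9.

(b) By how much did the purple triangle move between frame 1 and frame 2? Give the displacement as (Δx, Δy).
(0.4, -0.7)

The purple triangle was at (4.3, 10.7) in frame 1 and (4.7, 10.0) in frame 2.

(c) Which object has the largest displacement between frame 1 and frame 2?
the green circle

(moved 4.4; next 3.4)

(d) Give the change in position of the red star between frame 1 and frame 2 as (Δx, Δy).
(-1.5, 0.0)

The red star was at (14.5, 6.6) in frame 1 and (13.0, 6.6) in frame 2.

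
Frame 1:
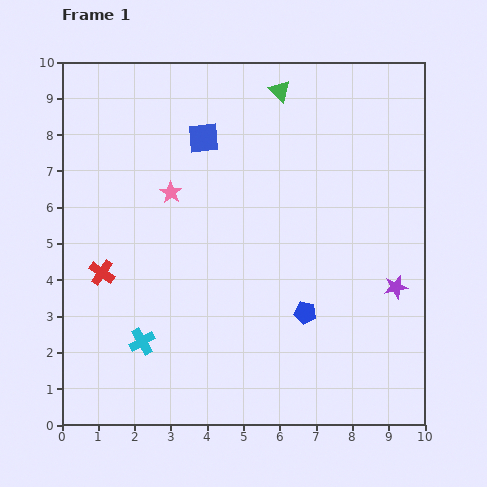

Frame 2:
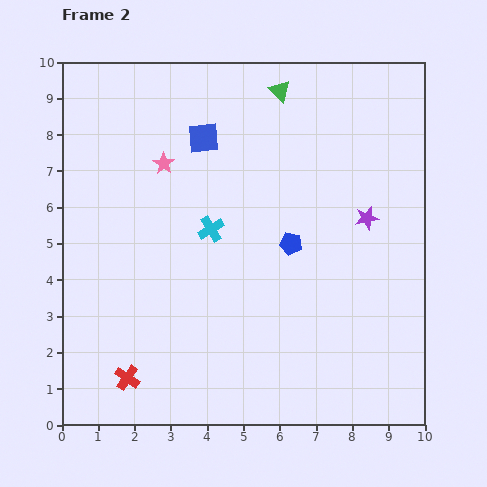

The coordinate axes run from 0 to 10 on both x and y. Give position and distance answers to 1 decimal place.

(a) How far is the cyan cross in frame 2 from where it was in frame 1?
3.6

The cyan cross moved from (2.2, 2.3) to (4.1, 5.4), a distance of √(1.9² + 3.1²) ≈ 3.6.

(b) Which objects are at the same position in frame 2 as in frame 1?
the blue square, the green triangle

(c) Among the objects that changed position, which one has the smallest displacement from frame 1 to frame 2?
the pink star

(moved 0.8)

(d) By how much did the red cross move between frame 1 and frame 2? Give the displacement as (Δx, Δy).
(0.7, -2.9)

The red cross was at (1.1, 4.2) in frame 1 and (1.8, 1.3) in frame 2.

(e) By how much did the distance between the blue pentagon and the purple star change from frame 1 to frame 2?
-0.4

Distance in frame 1: 2.6. Distance in frame 2: 2.2.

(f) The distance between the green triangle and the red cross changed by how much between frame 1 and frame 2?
+1.9

Distance in frame 1: 7.0. Distance in frame 2: 8.9.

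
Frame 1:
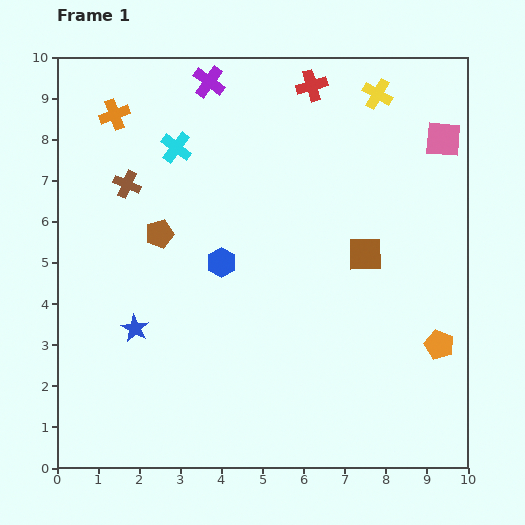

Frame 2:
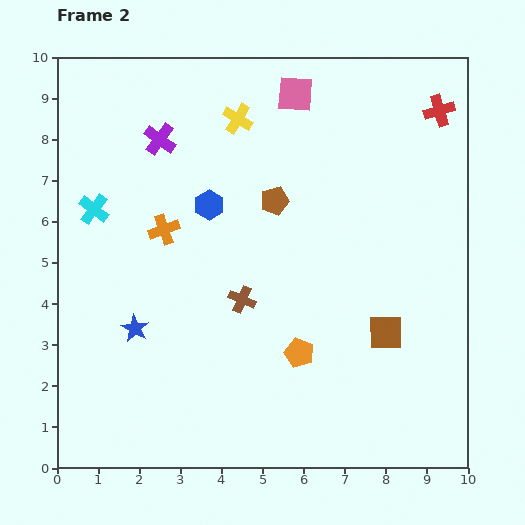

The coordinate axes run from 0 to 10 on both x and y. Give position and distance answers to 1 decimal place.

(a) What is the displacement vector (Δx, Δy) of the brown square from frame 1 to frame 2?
(0.5, -1.9)

The brown square was at (7.5, 5.2) in frame 1 and (8.0, 3.3) in frame 2.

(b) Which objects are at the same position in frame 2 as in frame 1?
the blue star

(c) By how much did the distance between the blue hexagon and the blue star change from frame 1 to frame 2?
+0.9

Distance in frame 1: 2.6. Distance in frame 2: 3.5.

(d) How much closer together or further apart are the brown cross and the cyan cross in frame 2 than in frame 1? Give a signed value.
+2.7

Distance in frame 1: 1.5. Distance in frame 2: 4.2.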